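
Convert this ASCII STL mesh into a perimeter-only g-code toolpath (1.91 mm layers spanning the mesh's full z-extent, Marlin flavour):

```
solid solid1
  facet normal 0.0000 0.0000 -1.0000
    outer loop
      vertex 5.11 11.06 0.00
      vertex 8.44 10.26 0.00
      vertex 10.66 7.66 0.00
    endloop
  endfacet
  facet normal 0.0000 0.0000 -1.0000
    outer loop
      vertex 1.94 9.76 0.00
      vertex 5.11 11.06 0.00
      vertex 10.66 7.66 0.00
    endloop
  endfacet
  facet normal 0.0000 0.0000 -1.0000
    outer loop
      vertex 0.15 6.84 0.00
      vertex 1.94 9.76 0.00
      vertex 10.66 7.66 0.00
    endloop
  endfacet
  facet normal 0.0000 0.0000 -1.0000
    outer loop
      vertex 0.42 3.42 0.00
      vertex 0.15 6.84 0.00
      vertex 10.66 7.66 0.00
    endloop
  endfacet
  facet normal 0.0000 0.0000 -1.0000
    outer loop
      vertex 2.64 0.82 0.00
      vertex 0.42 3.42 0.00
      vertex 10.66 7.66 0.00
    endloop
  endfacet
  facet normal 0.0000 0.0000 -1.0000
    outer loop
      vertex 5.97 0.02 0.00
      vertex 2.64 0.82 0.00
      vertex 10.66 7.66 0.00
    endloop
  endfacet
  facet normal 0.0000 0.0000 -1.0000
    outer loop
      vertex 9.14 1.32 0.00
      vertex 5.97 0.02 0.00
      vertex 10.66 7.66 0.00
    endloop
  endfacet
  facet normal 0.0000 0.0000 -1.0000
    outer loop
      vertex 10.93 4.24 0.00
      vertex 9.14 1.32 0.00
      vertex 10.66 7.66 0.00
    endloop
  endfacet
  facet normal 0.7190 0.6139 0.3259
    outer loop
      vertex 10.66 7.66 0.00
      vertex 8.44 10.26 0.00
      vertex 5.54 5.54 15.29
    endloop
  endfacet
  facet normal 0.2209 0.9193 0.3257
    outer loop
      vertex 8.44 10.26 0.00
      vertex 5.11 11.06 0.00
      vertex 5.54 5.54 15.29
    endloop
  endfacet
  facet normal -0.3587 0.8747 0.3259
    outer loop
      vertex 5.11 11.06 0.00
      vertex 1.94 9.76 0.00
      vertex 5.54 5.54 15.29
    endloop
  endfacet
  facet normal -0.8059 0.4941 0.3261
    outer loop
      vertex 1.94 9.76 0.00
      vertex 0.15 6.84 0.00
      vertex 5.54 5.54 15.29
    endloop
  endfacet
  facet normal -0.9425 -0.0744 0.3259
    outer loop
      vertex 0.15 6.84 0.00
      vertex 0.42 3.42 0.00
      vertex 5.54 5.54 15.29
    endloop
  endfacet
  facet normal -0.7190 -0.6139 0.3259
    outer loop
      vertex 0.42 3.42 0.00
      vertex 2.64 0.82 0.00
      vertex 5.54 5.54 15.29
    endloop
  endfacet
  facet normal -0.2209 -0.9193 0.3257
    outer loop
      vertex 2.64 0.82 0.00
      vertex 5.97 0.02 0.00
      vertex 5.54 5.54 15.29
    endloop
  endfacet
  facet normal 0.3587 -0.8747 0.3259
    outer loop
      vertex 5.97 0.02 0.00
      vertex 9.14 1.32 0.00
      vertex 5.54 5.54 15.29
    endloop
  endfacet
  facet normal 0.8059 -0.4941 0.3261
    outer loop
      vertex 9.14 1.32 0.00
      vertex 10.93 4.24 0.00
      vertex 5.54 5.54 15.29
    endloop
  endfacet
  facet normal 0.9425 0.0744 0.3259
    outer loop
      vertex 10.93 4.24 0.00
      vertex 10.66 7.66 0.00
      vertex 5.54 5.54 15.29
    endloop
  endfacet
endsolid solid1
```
; perimeter-only toolpath
G21 ; units = mm
G90 ; absolute positioning
G28 ; home
; layer 1
G0 Z1.91
G0 X10.02 Y7.40
G1 X8.08 Y9.67
G1 X5.16 Y10.37
G1 X2.39 Y9.23
G1 X0.82 Y6.68
G1 X1.06 Y3.68
G1 X3.00 Y1.41
G1 X5.92 Y0.71
G1 X8.69 Y1.85
G1 X10.26 Y4.40
G1 X10.02 Y7.40
; layer 2
G0 Z3.82
G0 X9.38 Y7.13
G1 X7.71 Y9.08
G1 X5.22 Y9.68
G1 X2.84 Y8.71
G1 X1.50 Y6.51
G1 X1.70 Y3.95
G1 X3.37 Y2.00
G1 X5.86 Y1.40
G1 X8.24 Y2.38
G1 X9.58 Y4.57
G1 X9.38 Y7.13
; layer 3
G0 Z5.73
G0 X8.74 Y6.87
G1 X7.35 Y8.49
G1 X5.27 Y8.99
G1 X3.29 Y8.18
G1 X2.17 Y6.35
G1 X2.34 Y4.21
G1 X3.73 Y2.59
G1 X5.81 Y2.09
G1 X7.79 Y2.90
G1 X8.91 Y4.73
G1 X8.74 Y6.87
; layer 4
G0 Z7.64
G0 X8.10 Y6.60
G1 X6.99 Y7.90
G1 X5.33 Y8.30
G1 X3.74 Y7.65
G1 X2.85 Y6.19
G1 X2.98 Y4.48
G1 X4.09 Y3.18
G1 X5.75 Y2.78
G1 X7.34 Y3.43
G1 X8.23 Y4.89
G1 X8.10 Y6.60
; layer 5
G0 Z9.56
G0 X7.46 Y6.34
G1 X6.63 Y7.31
G1 X5.38 Y7.61
G1 X4.19 Y7.12
G1 X3.52 Y6.03
G1 X3.62 Y4.75
G1 X4.45 Y3.77
G1 X5.70 Y3.47
G1 X6.89 Y3.96
G1 X7.56 Y5.05
G1 X7.46 Y6.34
; layer 6
G0 Z11.47
G0 X6.82 Y6.07
G1 X6.27 Y6.72
G1 X5.43 Y6.92
G1 X4.64 Y6.60
G1 X4.19 Y5.87
G1 X4.26 Y5.01
G1 X4.82 Y4.36
G1 X5.65 Y4.16
G1 X6.44 Y4.49
G1 X6.89 Y5.21
G1 X6.82 Y6.07
; layer 7
G0 Z13.38
G0 X6.18 Y5.80
G1 X5.90 Y6.13
G1 X5.49 Y6.23
G1 X5.09 Y6.07
G1 X4.87 Y5.70
G1 X4.90 Y5.28
G1 X5.18 Y4.95
G1 X5.59 Y4.85
G1 X5.99 Y5.01
G1 X6.21 Y5.38
G1 X6.18 Y5.80
M2 ; end

The solid is a regular 10-sided pyramid, base circumscribed radius ≈ 5.54 mm, apex at z ≈ 15.3 mm. Slicing at Δz = 1.91 mm — 8 equal slices spanning the solid's height, so layer i sits at z = i·h/8 — gives 7 non-empty perimeters. Each is a 10-segment closed polygon; G0 lifts to the layer z and rapids to the start vertex, then G1 traces the edges. The cross-section shrinks linearly with z (the slice at the apex is degenerate and omitted).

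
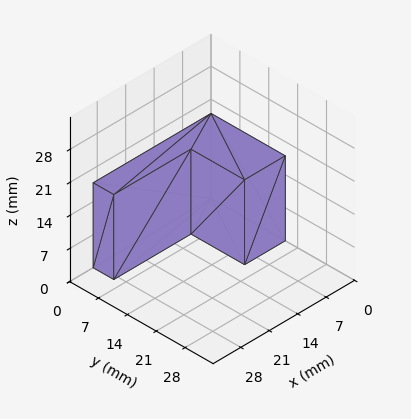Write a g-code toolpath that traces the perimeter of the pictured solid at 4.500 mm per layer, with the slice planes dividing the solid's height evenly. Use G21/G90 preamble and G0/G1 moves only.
Reading the render: the shape is an L-shaped prism: outer 29 × 18 mm, arm thicknesses ≈ 5 mm (horizontal) and 10 mm (vertical), extruded 18 mm in z (dimensions read to the nearest mm from the axis ticks). For the g-code, the solid's height is divided into equal slices at the stated Δz and each level perimeter traced with G1 moves after a G0 lift.

; perimeter-only toolpath
G21 ; units = mm
G90 ; absolute positioning
G28 ; home
; layer 1
G0 Z4.500
G0 X0.000 Y0.000
G1 X29.000 Y0.000
G1 X29.000 Y5.000
G1 X10.000 Y5.000
G1 X10.000 Y18.000
G1 X0.000 Y18.000
G1 X0.000 Y0.000
; layer 2
G0 Z9.000
G0 X0.000 Y0.000
G1 X29.000 Y0.000
G1 X29.000 Y5.000
G1 X10.000 Y5.000
G1 X10.000 Y18.000
G1 X0.000 Y18.000
G1 X0.000 Y0.000
; layer 3
G0 Z13.500
G0 X0.000 Y0.000
G1 X29.000 Y0.000
G1 X29.000 Y5.000
G1 X10.000 Y5.000
G1 X10.000 Y18.000
G1 X0.000 Y18.000
G1 X0.000 Y0.000
; layer 4
G0 Z18.000
G0 X0.000 Y0.000
G1 X29.000 Y0.000
G1 X29.000 Y5.000
G1 X10.000 Y5.000
G1 X10.000 Y18.000
G1 X0.000 Y18.000
G1 X0.000 Y0.000
M2 ; end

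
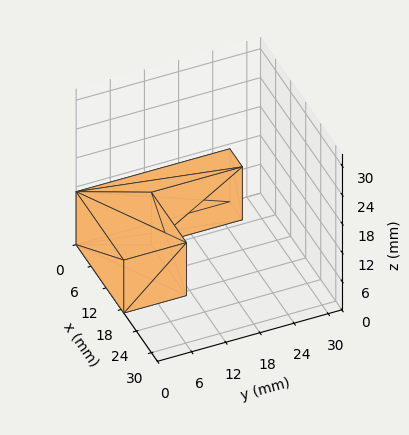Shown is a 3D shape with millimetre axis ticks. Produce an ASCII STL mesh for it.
Reading the render: the shape is an L-shaped prism: outer 19 × 27 mm, arm thicknesses ≈ 11 mm (horizontal) and 5 mm (vertical), extruded 11 mm in z (dimensions read to the nearest mm from the axis ticks). For the STL, each face is triangulated and given an outward normal.

solid part
  facet normal 0.0000 0.0000 -1.0000
    outer loop
      vertex 19.0 11.0 0.0
      vertex 19.0 0.0 0.0
      vertex 0.0 0.0 0.0
    endloop
  endfacet
  facet normal 0.0000 0.0000 -1.0000
    outer loop
      vertex 5.0 11.0 0.0
      vertex 19.0 11.0 0.0
      vertex 0.0 0.0 0.0
    endloop
  endfacet
  facet normal 0.0000 0.0000 -1.0000
    outer loop
      vertex 5.0 27.0 0.0
      vertex 5.0 11.0 0.0
      vertex 0.0 0.0 0.0
    endloop
  endfacet
  facet normal 0.0000 0.0000 -1.0000
    outer loop
      vertex 0.0 27.0 0.0
      vertex 5.0 27.0 0.0
      vertex 0.0 0.0 0.0
    endloop
  endfacet
  facet normal 0.0000 0.0000 1.0000
    outer loop
      vertex 0.0 0.0 11.0
      vertex 19.0 0.0 11.0
      vertex 19.0 11.0 11.0
    endloop
  endfacet
  facet normal 0.0000 0.0000 1.0000
    outer loop
      vertex 0.0 0.0 11.0
      vertex 19.0 11.0 11.0
      vertex 5.0 11.0 11.0
    endloop
  endfacet
  facet normal 0.0000 0.0000 1.0000
    outer loop
      vertex 0.0 0.0 11.0
      vertex 5.0 11.0 11.0
      vertex 5.0 27.0 11.0
    endloop
  endfacet
  facet normal 0.0000 0.0000 1.0000
    outer loop
      vertex 0.0 0.0 11.0
      vertex 5.0 27.0 11.0
      vertex 0.0 27.0 11.0
    endloop
  endfacet
  facet normal 0.0000 -1.0000 0.0000
    outer loop
      vertex 0.0 0.0 0.0
      vertex 19.0 0.0 0.0
      vertex 19.0 0.0 11.0
    endloop
  endfacet
  facet normal 0.0000 -1.0000 0.0000
    outer loop
      vertex 0.0 0.0 0.0
      vertex 19.0 0.0 11.0
      vertex 0.0 0.0 11.0
    endloop
  endfacet
  facet normal 1.0000 0.0000 0.0000
    outer loop
      vertex 19.0 0.0 0.0
      vertex 19.0 11.0 0.0
      vertex 19.0 11.0 11.0
    endloop
  endfacet
  facet normal 1.0000 0.0000 0.0000
    outer loop
      vertex 19.0 0.0 0.0
      vertex 19.0 11.0 11.0
      vertex 19.0 0.0 11.0
    endloop
  endfacet
  facet normal 0.0000 1.0000 0.0000
    outer loop
      vertex 19.0 11.0 0.0
      vertex 5.0 11.0 0.0
      vertex 5.0 11.0 11.0
    endloop
  endfacet
  facet normal 0.0000 1.0000 0.0000
    outer loop
      vertex 19.0 11.0 0.0
      vertex 5.0 11.0 11.0
      vertex 19.0 11.0 11.0
    endloop
  endfacet
  facet normal 1.0000 0.0000 0.0000
    outer loop
      vertex 5.0 11.0 0.0
      vertex 5.0 27.0 0.0
      vertex 5.0 27.0 11.0
    endloop
  endfacet
  facet normal 1.0000 0.0000 0.0000
    outer loop
      vertex 5.0 11.0 0.0
      vertex 5.0 27.0 11.0
      vertex 5.0 11.0 11.0
    endloop
  endfacet
  facet normal 0.0000 1.0000 0.0000
    outer loop
      vertex 5.0 27.0 0.0
      vertex 0.0 27.0 0.0
      vertex 0.0 27.0 11.0
    endloop
  endfacet
  facet normal 0.0000 1.0000 0.0000
    outer loop
      vertex 5.0 27.0 0.0
      vertex 0.0 27.0 11.0
      vertex 5.0 27.0 11.0
    endloop
  endfacet
  facet normal -1.0000 0.0000 0.0000
    outer loop
      vertex 0.0 27.0 0.0
      vertex 0.0 0.0 0.0
      vertex 0.0 0.0 11.0
    endloop
  endfacet
  facet normal -1.0000 0.0000 0.0000
    outer loop
      vertex 0.0 27.0 0.0
      vertex 0.0 0.0 11.0
      vertex 0.0 27.0 11.0
    endloop
  endfacet
endsolid part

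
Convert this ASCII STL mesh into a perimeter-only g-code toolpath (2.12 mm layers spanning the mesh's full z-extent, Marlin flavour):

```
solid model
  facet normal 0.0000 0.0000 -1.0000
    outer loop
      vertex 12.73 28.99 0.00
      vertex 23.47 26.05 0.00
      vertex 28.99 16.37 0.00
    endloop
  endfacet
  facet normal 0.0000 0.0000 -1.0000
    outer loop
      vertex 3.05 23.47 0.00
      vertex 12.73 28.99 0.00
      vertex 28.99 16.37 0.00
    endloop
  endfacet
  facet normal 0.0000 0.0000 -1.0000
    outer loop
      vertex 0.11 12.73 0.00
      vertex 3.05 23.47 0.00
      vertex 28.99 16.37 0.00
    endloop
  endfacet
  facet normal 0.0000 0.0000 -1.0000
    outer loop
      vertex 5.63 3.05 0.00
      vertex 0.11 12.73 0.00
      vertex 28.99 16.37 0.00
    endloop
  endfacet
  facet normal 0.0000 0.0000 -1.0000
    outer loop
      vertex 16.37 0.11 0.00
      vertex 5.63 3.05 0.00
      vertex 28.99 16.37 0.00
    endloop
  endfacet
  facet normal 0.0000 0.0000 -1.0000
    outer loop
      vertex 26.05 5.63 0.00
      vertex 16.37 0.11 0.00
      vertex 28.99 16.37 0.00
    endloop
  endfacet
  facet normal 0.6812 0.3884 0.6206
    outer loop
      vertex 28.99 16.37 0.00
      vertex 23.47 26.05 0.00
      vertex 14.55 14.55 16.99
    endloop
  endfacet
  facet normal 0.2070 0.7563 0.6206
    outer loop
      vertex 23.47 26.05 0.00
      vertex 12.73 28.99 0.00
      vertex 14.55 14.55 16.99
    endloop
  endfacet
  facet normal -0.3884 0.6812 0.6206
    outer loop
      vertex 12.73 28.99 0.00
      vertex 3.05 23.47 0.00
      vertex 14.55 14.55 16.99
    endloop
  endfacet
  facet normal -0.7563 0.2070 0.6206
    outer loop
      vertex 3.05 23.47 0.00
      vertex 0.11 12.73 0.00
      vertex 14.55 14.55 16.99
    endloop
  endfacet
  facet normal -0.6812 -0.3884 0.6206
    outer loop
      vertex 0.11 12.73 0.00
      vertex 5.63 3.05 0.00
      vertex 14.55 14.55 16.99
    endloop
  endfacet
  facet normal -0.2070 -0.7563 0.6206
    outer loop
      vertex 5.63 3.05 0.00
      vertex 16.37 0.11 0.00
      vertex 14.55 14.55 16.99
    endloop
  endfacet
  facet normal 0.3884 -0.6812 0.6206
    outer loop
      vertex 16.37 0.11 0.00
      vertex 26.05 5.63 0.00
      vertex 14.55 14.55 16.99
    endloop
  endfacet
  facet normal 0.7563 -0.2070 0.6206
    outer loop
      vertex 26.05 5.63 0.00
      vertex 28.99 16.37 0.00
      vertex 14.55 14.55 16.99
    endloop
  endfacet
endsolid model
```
; perimeter-only toolpath
G21 ; units = mm
G90 ; absolute positioning
G28 ; home
; layer 1
G0 Z2.12
G0 X27.18 Y16.14
G1 X22.36 Y24.61
G1 X12.96 Y27.18
G1 X4.49 Y22.36
G1 X1.92 Y12.96
G1 X6.74 Y4.49
G1 X16.14 Y1.92
G1 X24.61 Y6.74
G1 X27.18 Y16.14
; layer 2
G0 Z4.25
G0 X25.38 Y15.91
G1 X21.24 Y23.18
G1 X13.18 Y25.38
G1 X5.92 Y21.24
G1 X3.72 Y13.18
G1 X7.86 Y5.92
G1 X15.91 Y3.72
G1 X23.18 Y7.86
G1 X25.38 Y15.91
; layer 3
G0 Z6.37
G0 X23.57 Y15.69
G1 X20.12 Y21.74
G1 X13.41 Y23.57
G1 X7.36 Y20.12
G1 X5.53 Y13.41
G1 X8.98 Y7.36
G1 X15.69 Y5.53
G1 X21.74 Y8.98
G1 X23.57 Y15.69
; layer 4
G0 Z8.49
G0 X21.77 Y15.46
G1 X19.01 Y20.30
G1 X13.64 Y21.77
G1 X8.80 Y19.01
G1 X7.33 Y13.64
G1 X10.09 Y8.80
G1 X15.46 Y7.33
G1 X20.30 Y10.09
G1 X21.77 Y15.46
; layer 5
G0 Z10.62
G0 X19.96 Y15.23
G1 X17.89 Y18.86
G1 X13.87 Y19.96
G1 X10.24 Y17.89
G1 X9.13 Y13.87
G1 X11.21 Y10.24
G1 X15.23 Y9.13
G1 X18.86 Y11.21
G1 X19.96 Y15.23
; layer 6
G0 Z12.74
G0 X18.16 Y15.01
G1 X16.78 Y17.43
G1 X14.10 Y18.16
G1 X11.68 Y16.78
G1 X10.94 Y14.10
G1 X12.32 Y11.68
G1 X15.01 Y10.94
G1 X17.43 Y12.32
G1 X18.16 Y15.01
; layer 7
G0 Z14.87
G0 X16.36 Y14.78
G1 X15.67 Y15.99
G1 X14.32 Y16.36
G1 X13.11 Y15.67
G1 X12.75 Y14.32
G1 X13.44 Y13.11
G1 X14.78 Y12.75
G1 X15.99 Y13.44
G1 X16.36 Y14.78
M2 ; end

The solid is a regular 8-sided pyramid, base circumscribed radius ≈ 14.6 mm, apex at z ≈ 17 mm. Slicing at Δz = 2.12 mm — 8 equal slices spanning the solid's height, so layer i sits at z = i·h/8 — gives 7 non-empty perimeters. Each is a 8-segment closed polygon; G0 lifts to the layer z and rapids to the start vertex, then G1 traces the edges. The cross-section shrinks linearly with z (the slice at the apex is degenerate and omitted).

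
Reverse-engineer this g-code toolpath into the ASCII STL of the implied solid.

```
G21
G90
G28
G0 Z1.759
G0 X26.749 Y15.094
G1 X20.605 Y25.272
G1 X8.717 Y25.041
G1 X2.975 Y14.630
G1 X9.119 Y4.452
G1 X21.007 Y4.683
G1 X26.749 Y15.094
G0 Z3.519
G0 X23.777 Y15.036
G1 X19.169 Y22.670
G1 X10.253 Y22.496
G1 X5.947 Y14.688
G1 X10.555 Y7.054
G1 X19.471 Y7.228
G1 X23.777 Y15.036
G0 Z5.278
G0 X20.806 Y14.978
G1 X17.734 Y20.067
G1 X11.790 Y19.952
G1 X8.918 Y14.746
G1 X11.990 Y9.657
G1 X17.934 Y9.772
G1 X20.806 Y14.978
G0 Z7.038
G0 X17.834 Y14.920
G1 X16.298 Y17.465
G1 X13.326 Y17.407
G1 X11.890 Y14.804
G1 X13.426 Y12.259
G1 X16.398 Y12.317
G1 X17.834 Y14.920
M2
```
solid part
  facet normal 0.0000 0.0000 -1.0000
    outer loop
      vertex 7.181 27.586 0.000
      vertex 22.041 27.875 0.000
      vertex 29.721 15.152 0.000
    endloop
  endfacet
  facet normal 0.0000 0.0000 -1.0000
    outer loop
      vertex 0.003 14.572 0.000
      vertex 7.181 27.586 0.000
      vertex 29.721 15.152 0.000
    endloop
  endfacet
  facet normal 0.0000 0.0000 -1.0000
    outer loop
      vertex 7.683 1.849 0.000
      vertex 0.003 14.572 0.000
      vertex 29.721 15.152 0.000
    endloop
  endfacet
  facet normal 0.0000 0.0000 -1.0000
    outer loop
      vertex 22.543 2.138 0.000
      vertex 7.683 1.849 0.000
      vertex 29.721 15.152 0.000
    endloop
  endfacet
  facet normal 0.4831 0.2916 0.8256
    outer loop
      vertex 29.721 15.152 0.000
      vertex 22.041 27.875 0.000
      vertex 14.862 14.862 8.797
    endloop
  endfacet
  facet normal -0.0110 0.5642 0.8256
    outer loop
      vertex 22.041 27.875 0.000
      vertex 7.181 27.586 0.000
      vertex 14.862 14.862 8.797
    endloop
  endfacet
  facet normal -0.4941 0.2725 0.8256
    outer loop
      vertex 7.181 27.586 0.000
      vertex 0.003 14.572 0.000
      vertex 14.862 14.862 8.797
    endloop
  endfacet
  facet normal -0.4831 -0.2916 0.8256
    outer loop
      vertex 0.003 14.572 0.000
      vertex 7.683 1.849 0.000
      vertex 14.862 14.862 8.797
    endloop
  endfacet
  facet normal 0.0110 -0.5642 0.8256
    outer loop
      vertex 7.683 1.849 0.000
      vertex 22.543 2.138 0.000
      vertex 14.862 14.862 8.797
    endloop
  endfacet
  facet normal 0.4941 -0.2725 0.8256
    outer loop
      vertex 22.543 2.138 0.000
      vertex 29.721 15.152 0.000
      vertex 14.862 14.862 8.797
    endloop
  endfacet
endsolid part

The G0 Z moves step by Δz≈1.759 mm. The G1 loops shrink linearly with z, so the solid tapers from its base footprint up to z≈8.8. Closing with a flat bottom cap and the tapered top and triangulating gives 10 facets — a regular 6-sided pyramid, base circumscribed radius ≈ 14.9 mm, apex at z ≈ 8.8 mm.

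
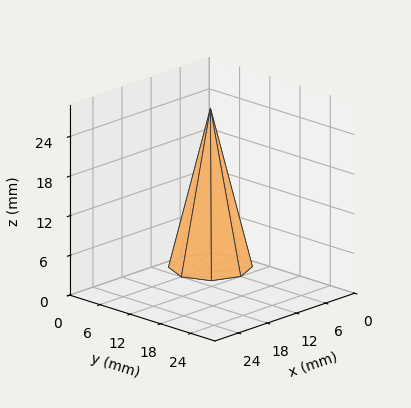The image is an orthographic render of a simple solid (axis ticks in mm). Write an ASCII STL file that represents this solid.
Reading the render: the shape is a regular 8-sided pyramid, base circumscribed radius ≈ 6 mm, apex at z ≈ 24 mm (dimensions read to the nearest mm from the axis ticks). For the STL, each face is triangulated and given an outward normal.

solid part
  facet normal 0.0000 0.0000 -1.0000
    outer loop
      vertex 6.000 12.000 0.000
      vertex 10.243 10.243 0.000
      vertex 12.000 6.000 0.000
    endloop
  endfacet
  facet normal 0.0000 0.0000 -1.0000
    outer loop
      vertex 1.757 10.243 0.000
      vertex 6.000 12.000 0.000
      vertex 12.000 6.000 0.000
    endloop
  endfacet
  facet normal 0.0000 0.0000 -1.0000
    outer loop
      vertex 0.000 6.000 0.000
      vertex 1.757 10.243 0.000
      vertex 12.000 6.000 0.000
    endloop
  endfacet
  facet normal 0.0000 0.0000 -1.0000
    outer loop
      vertex 1.757 1.757 0.000
      vertex 0.000 6.000 0.000
      vertex 12.000 6.000 0.000
    endloop
  endfacet
  facet normal 0.0000 0.0000 -1.0000
    outer loop
      vertex 6.000 0.000 0.000
      vertex 1.757 1.757 0.000
      vertex 12.000 6.000 0.000
    endloop
  endfacet
  facet normal 0.0000 0.0000 -1.0000
    outer loop
      vertex 10.243 1.757 0.000
      vertex 6.000 0.000 0.000
      vertex 12.000 6.000 0.000
    endloop
  endfacet
  facet normal 0.9002 0.3728 0.2251
    outer loop
      vertex 12.000 6.000 0.000
      vertex 10.243 10.243 0.000
      vertex 6.000 6.000 24.000
    endloop
  endfacet
  facet normal 0.3728 0.9002 0.2251
    outer loop
      vertex 10.243 10.243 0.000
      vertex 6.000 12.000 0.000
      vertex 6.000 6.000 24.000
    endloop
  endfacet
  facet normal -0.3728 0.9002 0.2251
    outer loop
      vertex 6.000 12.000 0.000
      vertex 1.757 10.243 0.000
      vertex 6.000 6.000 24.000
    endloop
  endfacet
  facet normal -0.9002 0.3728 0.2251
    outer loop
      vertex 1.757 10.243 0.000
      vertex 0.000 6.000 0.000
      vertex 6.000 6.000 24.000
    endloop
  endfacet
  facet normal -0.9002 -0.3728 0.2251
    outer loop
      vertex 0.000 6.000 0.000
      vertex 1.757 1.757 0.000
      vertex 6.000 6.000 24.000
    endloop
  endfacet
  facet normal -0.3728 -0.9002 0.2251
    outer loop
      vertex 1.757 1.757 0.000
      vertex 6.000 0.000 0.000
      vertex 6.000 6.000 24.000
    endloop
  endfacet
  facet normal 0.3728 -0.9002 0.2251
    outer loop
      vertex 6.000 0.000 0.000
      vertex 10.243 1.757 0.000
      vertex 6.000 6.000 24.000
    endloop
  endfacet
  facet normal 0.9002 -0.3728 0.2251
    outer loop
      vertex 10.243 1.757 0.000
      vertex 12.000 6.000 0.000
      vertex 6.000 6.000 24.000
    endloop
  endfacet
endsolid part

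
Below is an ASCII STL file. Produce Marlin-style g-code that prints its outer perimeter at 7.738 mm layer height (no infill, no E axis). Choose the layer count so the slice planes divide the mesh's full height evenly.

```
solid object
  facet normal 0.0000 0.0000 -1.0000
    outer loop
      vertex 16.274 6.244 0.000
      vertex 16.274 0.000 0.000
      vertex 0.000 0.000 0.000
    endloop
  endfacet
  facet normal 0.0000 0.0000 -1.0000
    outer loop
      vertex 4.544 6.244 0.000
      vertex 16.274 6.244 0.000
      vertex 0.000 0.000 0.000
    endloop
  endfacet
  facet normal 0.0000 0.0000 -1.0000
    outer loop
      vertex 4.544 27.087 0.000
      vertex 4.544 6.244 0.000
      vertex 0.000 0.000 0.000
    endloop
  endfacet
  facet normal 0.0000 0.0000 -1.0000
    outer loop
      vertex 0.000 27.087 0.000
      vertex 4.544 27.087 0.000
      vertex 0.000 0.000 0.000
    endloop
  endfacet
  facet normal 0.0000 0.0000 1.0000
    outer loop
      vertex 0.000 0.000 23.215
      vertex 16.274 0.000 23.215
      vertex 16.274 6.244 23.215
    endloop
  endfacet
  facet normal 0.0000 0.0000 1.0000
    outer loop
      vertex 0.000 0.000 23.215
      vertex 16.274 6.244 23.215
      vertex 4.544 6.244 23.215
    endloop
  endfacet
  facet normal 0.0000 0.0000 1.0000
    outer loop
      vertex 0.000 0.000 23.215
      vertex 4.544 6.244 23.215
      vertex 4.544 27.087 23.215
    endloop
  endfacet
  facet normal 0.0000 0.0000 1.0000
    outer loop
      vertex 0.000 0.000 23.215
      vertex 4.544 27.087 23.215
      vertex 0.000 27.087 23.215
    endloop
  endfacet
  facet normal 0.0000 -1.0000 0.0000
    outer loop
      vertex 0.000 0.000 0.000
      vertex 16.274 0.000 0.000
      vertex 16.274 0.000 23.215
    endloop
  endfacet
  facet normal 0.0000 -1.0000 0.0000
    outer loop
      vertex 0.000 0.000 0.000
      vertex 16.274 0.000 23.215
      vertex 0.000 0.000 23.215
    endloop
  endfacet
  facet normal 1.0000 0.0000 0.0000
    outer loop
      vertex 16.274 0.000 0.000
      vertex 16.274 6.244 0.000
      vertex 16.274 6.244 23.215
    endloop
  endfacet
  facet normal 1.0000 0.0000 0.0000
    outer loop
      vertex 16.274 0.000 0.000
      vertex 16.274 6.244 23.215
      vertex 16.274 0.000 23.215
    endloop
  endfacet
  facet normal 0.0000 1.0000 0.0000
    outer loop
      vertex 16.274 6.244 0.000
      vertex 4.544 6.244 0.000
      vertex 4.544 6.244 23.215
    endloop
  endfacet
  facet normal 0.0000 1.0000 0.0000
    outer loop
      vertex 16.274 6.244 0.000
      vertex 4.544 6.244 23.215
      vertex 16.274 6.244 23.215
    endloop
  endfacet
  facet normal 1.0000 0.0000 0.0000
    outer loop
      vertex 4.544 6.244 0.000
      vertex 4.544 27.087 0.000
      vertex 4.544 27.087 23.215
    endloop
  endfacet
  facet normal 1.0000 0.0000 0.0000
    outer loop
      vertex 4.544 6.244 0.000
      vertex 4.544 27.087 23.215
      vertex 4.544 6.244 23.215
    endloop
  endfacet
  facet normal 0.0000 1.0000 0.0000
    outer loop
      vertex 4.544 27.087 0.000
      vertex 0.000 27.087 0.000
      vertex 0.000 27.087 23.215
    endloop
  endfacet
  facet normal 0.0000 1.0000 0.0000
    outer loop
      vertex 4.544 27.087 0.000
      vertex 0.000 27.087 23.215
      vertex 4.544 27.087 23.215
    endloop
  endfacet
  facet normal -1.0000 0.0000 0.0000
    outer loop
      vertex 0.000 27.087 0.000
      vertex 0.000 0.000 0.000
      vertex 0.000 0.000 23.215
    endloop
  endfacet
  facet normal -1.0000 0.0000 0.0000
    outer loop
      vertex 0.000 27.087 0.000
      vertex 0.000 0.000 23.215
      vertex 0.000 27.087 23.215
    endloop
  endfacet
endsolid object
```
; perimeter-only toolpath
G21 ; units = mm
G90 ; absolute positioning
G28 ; home
; layer 1
G0 Z7.738
G0 X0.000 Y0.000
G1 X16.274 Y0.000
G1 X16.274 Y6.244
G1 X4.544 Y6.244
G1 X4.544 Y27.087
G1 X0.000 Y27.087
G1 X0.000 Y0.000
; layer 2
G0 Z15.477
G0 X0.000 Y0.000
G1 X16.274 Y0.000
G1 X16.274 Y6.244
G1 X4.544 Y6.244
G1 X4.544 Y27.087
G1 X0.000 Y27.087
G1 X0.000 Y0.000
; layer 3
G0 Z23.215
G0 X0.000 Y0.000
G1 X16.274 Y0.000
G1 X16.274 Y6.244
G1 X4.544 Y6.244
G1 X4.544 Y27.087
G1 X0.000 Y27.087
G1 X0.000 Y0.000
M2 ; end

The solid is an L-shaped prism: outer 16.3 × 27.1 mm, arm thicknesses ≈ 6.24 mm (horizontal) and 4.54 mm (vertical), extruded 23.2 mm in z. Slicing at Δz = 7.738 mm — 3 equal slices spanning the solid's height, so layer i sits at z = i·h/3 — gives 3 non-empty perimeters. Each is a 6-segment closed polygon; G0 lifts to the layer z and rapids to the start vertex, then G1 traces the edges.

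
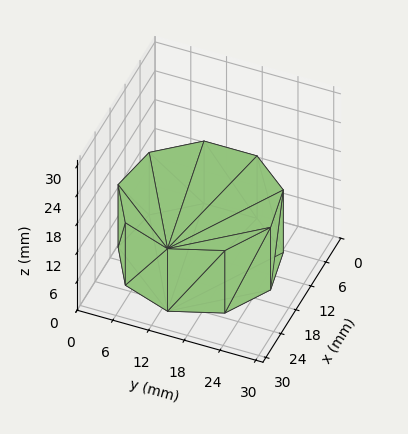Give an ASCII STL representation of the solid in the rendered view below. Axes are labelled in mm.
Reading the render: the shape is a regular 9-sided prism (a cylinder approximated with 9 flat sides), circumscribed radius ≈ 13 mm, height ≈ 13 mm (dimensions read to the nearest mm from the axis ticks). For the STL, each face is triangulated and given an outward normal.

solid part
  facet normal 0.0000 0.0000 -1.0000
    outer loop
      vertex 15.26 25.80 0.00
      vertex 22.96 21.36 0.00
      vertex 26.00 13.00 0.00
    endloop
  endfacet
  facet normal 0.0000 0.0000 -1.0000
    outer loop
      vertex 6.50 24.26 0.00
      vertex 15.26 25.80 0.00
      vertex 26.00 13.00 0.00
    endloop
  endfacet
  facet normal 0.0000 0.0000 -1.0000
    outer loop
      vertex 0.78 17.45 0.00
      vertex 6.50 24.26 0.00
      vertex 26.00 13.00 0.00
    endloop
  endfacet
  facet normal 0.0000 0.0000 -1.0000
    outer loop
      vertex 0.78 8.55 0.00
      vertex 0.78 17.45 0.00
      vertex 26.00 13.00 0.00
    endloop
  endfacet
  facet normal 0.0000 0.0000 -1.0000
    outer loop
      vertex 6.50 1.74 0.00
      vertex 0.78 8.55 0.00
      vertex 26.00 13.00 0.00
    endloop
  endfacet
  facet normal 0.0000 0.0000 -1.0000
    outer loop
      vertex 15.26 0.20 0.00
      vertex 6.50 1.74 0.00
      vertex 26.00 13.00 0.00
    endloop
  endfacet
  facet normal 0.0000 0.0000 -1.0000
    outer loop
      vertex 22.96 4.64 0.00
      vertex 15.26 0.20 0.00
      vertex 26.00 13.00 0.00
    endloop
  endfacet
  facet normal 0.0000 0.0000 1.0000
    outer loop
      vertex 26.00 13.00 13.00
      vertex 22.96 21.36 13.00
      vertex 15.26 25.80 13.00
    endloop
  endfacet
  facet normal 0.0000 0.0000 1.0000
    outer loop
      vertex 26.00 13.00 13.00
      vertex 15.26 25.80 13.00
      vertex 6.50 24.26 13.00
    endloop
  endfacet
  facet normal 0.0000 0.0000 1.0000
    outer loop
      vertex 26.00 13.00 13.00
      vertex 6.50 24.26 13.00
      vertex 0.78 17.45 13.00
    endloop
  endfacet
  facet normal 0.0000 0.0000 1.0000
    outer loop
      vertex 26.00 13.00 13.00
      vertex 0.78 17.45 13.00
      vertex 0.78 8.55 13.00
    endloop
  endfacet
  facet normal 0.0000 0.0000 1.0000
    outer loop
      vertex 26.00 13.00 13.00
      vertex 0.78 8.55 13.00
      vertex 6.50 1.74 13.00
    endloop
  endfacet
  facet normal 0.0000 0.0000 1.0000
    outer loop
      vertex 26.00 13.00 13.00
      vertex 6.50 1.74 13.00
      vertex 15.26 0.20 13.00
    endloop
  endfacet
  facet normal 0.0000 0.0000 1.0000
    outer loop
      vertex 26.00 13.00 13.00
      vertex 15.26 0.20 13.00
      vertex 22.96 4.64 13.00
    endloop
  endfacet
  facet normal 0.9398 0.3417 0.0000
    outer loop
      vertex 26.00 13.00 0.00
      vertex 22.96 21.36 0.00
      vertex 22.96 21.36 13.00
    endloop
  endfacet
  facet normal 0.9398 0.3417 0.0000
    outer loop
      vertex 26.00 13.00 0.00
      vertex 22.96 21.36 13.00
      vertex 26.00 13.00 13.00
    endloop
  endfacet
  facet normal 0.4995 0.8663 0.0000
    outer loop
      vertex 22.96 21.36 0.00
      vertex 15.26 25.80 0.00
      vertex 15.26 25.80 13.00
    endloop
  endfacet
  facet normal 0.4995 0.8663 0.0000
    outer loop
      vertex 22.96 21.36 0.00
      vertex 15.26 25.80 13.00
      vertex 22.96 21.36 13.00
    endloop
  endfacet
  facet normal -0.1731 0.9849 0.0000
    outer loop
      vertex 15.26 25.80 0.00
      vertex 6.50 24.26 0.00
      vertex 6.50 24.26 13.00
    endloop
  endfacet
  facet normal -0.1731 0.9849 0.0000
    outer loop
      vertex 15.26 25.80 0.00
      vertex 6.50 24.26 13.00
      vertex 15.26 25.80 13.00
    endloop
  endfacet
  facet normal -0.7657 0.6432 0.0000
    outer loop
      vertex 6.50 24.26 0.00
      vertex 0.78 17.45 0.00
      vertex 0.78 17.45 13.00
    endloop
  endfacet
  facet normal -0.7657 0.6432 0.0000
    outer loop
      vertex 6.50 24.26 0.00
      vertex 0.78 17.45 13.00
      vertex 6.50 24.26 13.00
    endloop
  endfacet
  facet normal -1.0000 0.0000 0.0000
    outer loop
      vertex 0.78 17.45 0.00
      vertex 0.78 8.55 0.00
      vertex 0.78 8.55 13.00
    endloop
  endfacet
  facet normal -1.0000 0.0000 0.0000
    outer loop
      vertex 0.78 17.45 0.00
      vertex 0.78 8.55 13.00
      vertex 0.78 17.45 13.00
    endloop
  endfacet
  facet normal -0.7657 -0.6432 0.0000
    outer loop
      vertex 0.78 8.55 0.00
      vertex 6.50 1.74 0.00
      vertex 6.50 1.74 13.00
    endloop
  endfacet
  facet normal -0.7657 -0.6432 0.0000
    outer loop
      vertex 0.78 8.55 0.00
      vertex 6.50 1.74 13.00
      vertex 0.78 8.55 13.00
    endloop
  endfacet
  facet normal -0.1731 -0.9849 0.0000
    outer loop
      vertex 6.50 1.74 0.00
      vertex 15.26 0.20 0.00
      vertex 15.26 0.20 13.00
    endloop
  endfacet
  facet normal -0.1731 -0.9849 0.0000
    outer loop
      vertex 6.50 1.74 0.00
      vertex 15.26 0.20 13.00
      vertex 6.50 1.74 13.00
    endloop
  endfacet
  facet normal 0.4995 -0.8663 0.0000
    outer loop
      vertex 15.26 0.20 0.00
      vertex 22.96 4.64 0.00
      vertex 22.96 4.64 13.00
    endloop
  endfacet
  facet normal 0.4995 -0.8663 0.0000
    outer loop
      vertex 15.26 0.20 0.00
      vertex 22.96 4.64 13.00
      vertex 15.26 0.20 13.00
    endloop
  endfacet
  facet normal 0.9398 -0.3417 0.0000
    outer loop
      vertex 22.96 4.64 0.00
      vertex 26.00 13.00 0.00
      vertex 26.00 13.00 13.00
    endloop
  endfacet
  facet normal 0.9398 -0.3417 0.0000
    outer loop
      vertex 22.96 4.64 0.00
      vertex 26.00 13.00 13.00
      vertex 22.96 4.64 13.00
    endloop
  endfacet
endsolid part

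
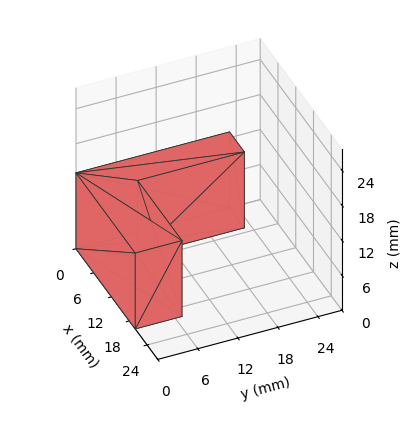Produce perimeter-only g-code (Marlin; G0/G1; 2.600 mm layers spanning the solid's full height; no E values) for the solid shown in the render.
Reading the render: the shape is an L-shaped prism: outer 20 × 23 mm, arm thicknesses ≈ 7 mm (horizontal) and 5 mm (vertical), extruded 13 mm in z (dimensions read to the nearest mm from the axis ticks). For the g-code, the solid's height is divided into equal slices at the stated Δz and each level perimeter traced with G1 moves after a G0 lift.

; perimeter-only toolpath
G21 ; units = mm
G90 ; absolute positioning
G28 ; home
; layer 1
G0 Z2.600
G0 X0.000 Y0.000
G1 X20.000 Y0.000
G1 X20.000 Y7.000
G1 X5.000 Y7.000
G1 X5.000 Y23.000
G1 X0.000 Y23.000
G1 X0.000 Y0.000
; layer 2
G0 Z5.200
G0 X0.000 Y0.000
G1 X20.000 Y0.000
G1 X20.000 Y7.000
G1 X5.000 Y7.000
G1 X5.000 Y23.000
G1 X0.000 Y23.000
G1 X0.000 Y0.000
; layer 3
G0 Z7.800
G0 X0.000 Y0.000
G1 X20.000 Y0.000
G1 X20.000 Y7.000
G1 X5.000 Y7.000
G1 X5.000 Y23.000
G1 X0.000 Y23.000
G1 X0.000 Y0.000
; layer 4
G0 Z10.400
G0 X0.000 Y0.000
G1 X20.000 Y0.000
G1 X20.000 Y7.000
G1 X5.000 Y7.000
G1 X5.000 Y23.000
G1 X0.000 Y23.000
G1 X0.000 Y0.000
; layer 5
G0 Z13.000
G0 X0.000 Y0.000
G1 X20.000 Y0.000
G1 X20.000 Y7.000
G1 X5.000 Y7.000
G1 X5.000 Y23.000
G1 X0.000 Y23.000
G1 X0.000 Y0.000
M2 ; end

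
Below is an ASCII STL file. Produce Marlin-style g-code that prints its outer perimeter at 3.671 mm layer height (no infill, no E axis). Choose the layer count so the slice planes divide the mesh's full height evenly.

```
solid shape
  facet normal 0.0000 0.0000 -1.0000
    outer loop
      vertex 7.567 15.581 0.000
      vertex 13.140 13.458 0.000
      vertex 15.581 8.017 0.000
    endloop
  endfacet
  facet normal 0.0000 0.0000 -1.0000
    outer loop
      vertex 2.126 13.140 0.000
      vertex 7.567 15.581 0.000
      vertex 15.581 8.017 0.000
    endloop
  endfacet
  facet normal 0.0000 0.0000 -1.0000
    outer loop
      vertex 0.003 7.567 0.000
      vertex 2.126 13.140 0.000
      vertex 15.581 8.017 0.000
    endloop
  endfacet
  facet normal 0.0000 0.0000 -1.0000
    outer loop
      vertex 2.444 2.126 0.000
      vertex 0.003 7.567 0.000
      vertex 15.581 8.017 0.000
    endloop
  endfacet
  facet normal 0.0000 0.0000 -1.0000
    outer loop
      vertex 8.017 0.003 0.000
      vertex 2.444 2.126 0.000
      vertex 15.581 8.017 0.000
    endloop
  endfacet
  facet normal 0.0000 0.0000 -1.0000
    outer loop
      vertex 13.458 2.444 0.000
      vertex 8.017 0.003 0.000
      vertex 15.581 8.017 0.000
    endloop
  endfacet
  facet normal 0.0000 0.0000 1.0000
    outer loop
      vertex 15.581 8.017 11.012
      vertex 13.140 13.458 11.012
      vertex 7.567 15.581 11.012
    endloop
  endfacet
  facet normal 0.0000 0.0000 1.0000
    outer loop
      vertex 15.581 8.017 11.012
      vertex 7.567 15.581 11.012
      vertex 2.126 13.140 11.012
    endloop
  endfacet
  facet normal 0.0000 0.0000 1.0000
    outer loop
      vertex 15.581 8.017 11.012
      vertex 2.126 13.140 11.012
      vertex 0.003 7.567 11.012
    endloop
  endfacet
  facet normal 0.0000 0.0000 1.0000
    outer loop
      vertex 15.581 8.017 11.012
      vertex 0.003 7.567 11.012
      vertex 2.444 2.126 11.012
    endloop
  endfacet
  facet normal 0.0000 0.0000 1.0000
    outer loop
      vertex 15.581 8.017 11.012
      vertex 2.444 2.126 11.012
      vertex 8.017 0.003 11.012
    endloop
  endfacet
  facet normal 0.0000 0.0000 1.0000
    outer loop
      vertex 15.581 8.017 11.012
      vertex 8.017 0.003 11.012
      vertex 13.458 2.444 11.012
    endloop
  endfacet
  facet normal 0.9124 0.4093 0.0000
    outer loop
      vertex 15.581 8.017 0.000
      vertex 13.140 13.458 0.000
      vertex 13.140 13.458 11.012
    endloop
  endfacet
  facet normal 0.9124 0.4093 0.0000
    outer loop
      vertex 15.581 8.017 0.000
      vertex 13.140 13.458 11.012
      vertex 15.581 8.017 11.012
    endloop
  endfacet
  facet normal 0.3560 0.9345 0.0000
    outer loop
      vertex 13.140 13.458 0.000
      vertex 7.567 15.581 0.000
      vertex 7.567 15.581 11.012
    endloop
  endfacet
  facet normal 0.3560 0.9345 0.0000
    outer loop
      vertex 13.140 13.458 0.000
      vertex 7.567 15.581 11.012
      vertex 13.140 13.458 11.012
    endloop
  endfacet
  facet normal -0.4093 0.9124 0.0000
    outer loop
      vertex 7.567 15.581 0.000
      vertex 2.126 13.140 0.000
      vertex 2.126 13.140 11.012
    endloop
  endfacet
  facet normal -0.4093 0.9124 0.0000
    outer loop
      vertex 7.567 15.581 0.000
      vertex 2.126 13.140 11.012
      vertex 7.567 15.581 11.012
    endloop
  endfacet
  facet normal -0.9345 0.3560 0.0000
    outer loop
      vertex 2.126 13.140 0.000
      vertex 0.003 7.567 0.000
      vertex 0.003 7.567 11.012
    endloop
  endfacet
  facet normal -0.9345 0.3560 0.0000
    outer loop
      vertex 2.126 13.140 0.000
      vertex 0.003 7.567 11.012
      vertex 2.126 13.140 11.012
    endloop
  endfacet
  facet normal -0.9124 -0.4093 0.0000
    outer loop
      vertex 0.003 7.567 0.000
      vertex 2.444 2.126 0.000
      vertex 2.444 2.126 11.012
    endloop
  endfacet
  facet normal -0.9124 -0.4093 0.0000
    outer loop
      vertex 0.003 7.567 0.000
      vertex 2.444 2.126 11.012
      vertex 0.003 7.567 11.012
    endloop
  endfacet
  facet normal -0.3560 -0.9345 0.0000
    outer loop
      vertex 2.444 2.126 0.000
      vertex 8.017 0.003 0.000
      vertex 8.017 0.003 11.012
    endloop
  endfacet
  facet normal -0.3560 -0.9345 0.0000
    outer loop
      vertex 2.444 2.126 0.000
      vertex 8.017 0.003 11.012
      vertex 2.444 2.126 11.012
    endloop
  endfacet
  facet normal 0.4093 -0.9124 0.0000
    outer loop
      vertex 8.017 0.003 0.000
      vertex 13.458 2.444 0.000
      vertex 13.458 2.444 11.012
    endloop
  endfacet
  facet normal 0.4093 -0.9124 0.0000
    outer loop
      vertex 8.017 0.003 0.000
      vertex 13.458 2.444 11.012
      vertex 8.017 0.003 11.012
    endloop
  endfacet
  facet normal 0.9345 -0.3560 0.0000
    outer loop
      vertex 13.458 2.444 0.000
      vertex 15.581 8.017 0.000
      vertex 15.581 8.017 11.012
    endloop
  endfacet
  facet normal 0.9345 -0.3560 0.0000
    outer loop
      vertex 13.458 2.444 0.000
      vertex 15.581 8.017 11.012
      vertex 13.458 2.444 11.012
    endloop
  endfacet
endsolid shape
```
; perimeter-only toolpath
G21 ; units = mm
G90 ; absolute positioning
G28 ; home
; layer 1
G0 Z3.671
G0 X15.581 Y8.017
G1 X13.140 Y13.458
G1 X7.567 Y15.581
G1 X2.126 Y13.140
G1 X0.003 Y7.567
G1 X2.444 Y2.126
G1 X8.017 Y0.003
G1 X13.458 Y2.444
G1 X15.581 Y8.017
; layer 2
G0 Z7.341
G0 X15.581 Y8.017
G1 X13.140 Y13.458
G1 X7.567 Y15.581
G1 X2.126 Y13.140
G1 X0.003 Y7.567
G1 X2.444 Y2.126
G1 X8.017 Y0.003
G1 X13.458 Y2.444
G1 X15.581 Y8.017
; layer 3
G0 Z11.012
G0 X15.581 Y8.017
G1 X13.140 Y13.458
G1 X7.567 Y15.581
G1 X2.126 Y13.140
G1 X0.003 Y7.567
G1 X2.444 Y2.126
G1 X8.017 Y0.003
G1 X13.458 Y2.444
G1 X15.581 Y8.017
M2 ; end

The solid is a regular 8-sided prism (a cylinder approximated with 8 flat sides), circumscribed radius ≈ 7.79 mm, height ≈ 11 mm. Slicing at Δz = 3.671 mm — 3 equal slices spanning the solid's height, so layer i sits at z = i·h/3 — gives 3 non-empty perimeters. Each is a 8-segment closed polygon; G0 lifts to the layer z and rapids to the start vertex, then G1 traces the edges.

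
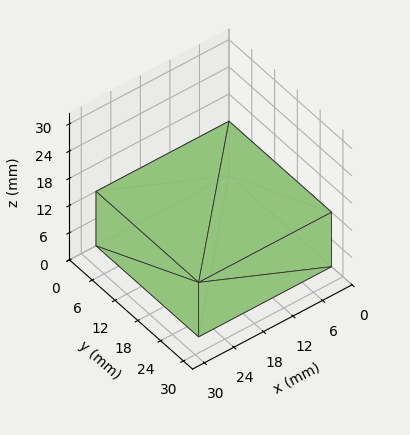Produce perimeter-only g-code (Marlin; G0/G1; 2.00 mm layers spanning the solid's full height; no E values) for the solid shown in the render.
Reading the render: the shape is a rectangular box, roughly 27 × 27 mm footprint and 12 mm tall (dimensions read to the nearest mm from the axis ticks). For the g-code, the solid's height is divided into equal slices at the stated Δz and each level perimeter traced with G1 moves after a G0 lift.

; perimeter-only toolpath
G21 ; units = mm
G90 ; absolute positioning
G28 ; home
; layer 1
G0 Z2.00
G0 X0.00 Y0.00
G1 X27.00 Y0.00
G1 X27.00 Y27.00
G1 X0.00 Y27.00
G1 X0.00 Y0.00
; layer 2
G0 Z4.00
G0 X0.00 Y0.00
G1 X27.00 Y0.00
G1 X27.00 Y27.00
G1 X0.00 Y27.00
G1 X0.00 Y0.00
; layer 3
G0 Z6.00
G0 X0.00 Y0.00
G1 X27.00 Y0.00
G1 X27.00 Y27.00
G1 X0.00 Y27.00
G1 X0.00 Y0.00
; layer 4
G0 Z8.00
G0 X0.00 Y0.00
G1 X27.00 Y0.00
G1 X27.00 Y27.00
G1 X0.00 Y27.00
G1 X0.00 Y0.00
; layer 5
G0 Z10.00
G0 X0.00 Y0.00
G1 X27.00 Y0.00
G1 X27.00 Y27.00
G1 X0.00 Y27.00
G1 X0.00 Y0.00
; layer 6
G0 Z12.00
G0 X0.00 Y0.00
G1 X27.00 Y0.00
G1 X27.00 Y27.00
G1 X0.00 Y27.00
G1 X0.00 Y0.00
M2 ; end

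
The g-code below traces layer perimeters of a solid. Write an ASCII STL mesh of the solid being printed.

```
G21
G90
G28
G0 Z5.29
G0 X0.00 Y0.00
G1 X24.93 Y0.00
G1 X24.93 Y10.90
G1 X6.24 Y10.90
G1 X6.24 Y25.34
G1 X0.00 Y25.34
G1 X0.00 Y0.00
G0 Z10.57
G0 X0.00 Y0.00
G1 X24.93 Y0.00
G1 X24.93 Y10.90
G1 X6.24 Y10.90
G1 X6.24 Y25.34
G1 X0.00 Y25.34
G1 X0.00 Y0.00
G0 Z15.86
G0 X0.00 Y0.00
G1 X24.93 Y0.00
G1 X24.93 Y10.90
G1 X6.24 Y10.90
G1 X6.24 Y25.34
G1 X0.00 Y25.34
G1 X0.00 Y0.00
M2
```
solid part
  facet normal 0.0000 0.0000 -1.0000
    outer loop
      vertex 24.93 10.90 0.00
      vertex 24.93 0.00 0.00
      vertex 0.00 0.00 0.00
    endloop
  endfacet
  facet normal 0.0000 0.0000 -1.0000
    outer loop
      vertex 6.24 10.90 0.00
      vertex 24.93 10.90 0.00
      vertex 0.00 0.00 0.00
    endloop
  endfacet
  facet normal 0.0000 0.0000 -1.0000
    outer loop
      vertex 6.24 25.34 0.00
      vertex 6.24 10.90 0.00
      vertex 0.00 0.00 0.00
    endloop
  endfacet
  facet normal 0.0000 0.0000 -1.0000
    outer loop
      vertex 0.00 25.34 0.00
      vertex 6.24 25.34 0.00
      vertex 0.00 0.00 0.00
    endloop
  endfacet
  facet normal 0.0000 0.0000 1.0000
    outer loop
      vertex 0.00 0.00 15.86
      vertex 24.93 0.00 15.86
      vertex 24.93 10.90 15.86
    endloop
  endfacet
  facet normal 0.0000 0.0000 1.0000
    outer loop
      vertex 0.00 0.00 15.86
      vertex 24.93 10.90 15.86
      vertex 6.24 10.90 15.86
    endloop
  endfacet
  facet normal 0.0000 0.0000 1.0000
    outer loop
      vertex 0.00 0.00 15.86
      vertex 6.24 10.90 15.86
      vertex 6.24 25.34 15.86
    endloop
  endfacet
  facet normal 0.0000 0.0000 1.0000
    outer loop
      vertex 0.00 0.00 15.86
      vertex 6.24 25.34 15.86
      vertex 0.00 25.34 15.86
    endloop
  endfacet
  facet normal 0.0000 -1.0000 0.0000
    outer loop
      vertex 0.00 0.00 0.00
      vertex 24.93 0.00 0.00
      vertex 24.93 0.00 15.86
    endloop
  endfacet
  facet normal 0.0000 -1.0000 0.0000
    outer loop
      vertex 0.00 0.00 0.00
      vertex 24.93 0.00 15.86
      vertex 0.00 0.00 15.86
    endloop
  endfacet
  facet normal 1.0000 0.0000 0.0000
    outer loop
      vertex 24.93 0.00 0.00
      vertex 24.93 10.90 0.00
      vertex 24.93 10.90 15.86
    endloop
  endfacet
  facet normal 1.0000 0.0000 0.0000
    outer loop
      vertex 24.93 0.00 0.00
      vertex 24.93 10.90 15.86
      vertex 24.93 0.00 15.86
    endloop
  endfacet
  facet normal 0.0000 1.0000 0.0000
    outer loop
      vertex 24.93 10.90 0.00
      vertex 6.24 10.90 0.00
      vertex 6.24 10.90 15.86
    endloop
  endfacet
  facet normal 0.0000 1.0000 0.0000
    outer loop
      vertex 24.93 10.90 0.00
      vertex 6.24 10.90 15.86
      vertex 24.93 10.90 15.86
    endloop
  endfacet
  facet normal 1.0000 0.0000 0.0000
    outer loop
      vertex 6.24 10.90 0.00
      vertex 6.24 25.34 0.00
      vertex 6.24 25.34 15.86
    endloop
  endfacet
  facet normal 1.0000 0.0000 0.0000
    outer loop
      vertex 6.24 10.90 0.00
      vertex 6.24 25.34 15.86
      vertex 6.24 10.90 15.86
    endloop
  endfacet
  facet normal 0.0000 1.0000 0.0000
    outer loop
      vertex 6.24 25.34 0.00
      vertex 0.00 25.34 0.00
      vertex 0.00 25.34 15.86
    endloop
  endfacet
  facet normal 0.0000 1.0000 0.0000
    outer loop
      vertex 6.24 25.34 0.00
      vertex 0.00 25.34 15.86
      vertex 6.24 25.34 15.86
    endloop
  endfacet
  facet normal -1.0000 0.0000 0.0000
    outer loop
      vertex 0.00 25.34 0.00
      vertex 0.00 0.00 0.00
      vertex 0.00 0.00 15.86
    endloop
  endfacet
  facet normal -1.0000 0.0000 0.0000
    outer loop
      vertex 0.00 25.34 0.00
      vertex 0.00 0.00 15.86
      vertex 0.00 25.34 15.86
    endloop
  endfacet
endsolid part

The G0 Z moves step by Δz≈5.29 mm. Every layer's G1 loop is the same polygon, so the solid is a straight extrusion of it from z=0 to z≈15.9. Closing with flat bottom and top caps and triangulating gives 20 facets — an L-shaped prism: outer 24.9 × 25.3 mm, arm thicknesses ≈ 10.9 mm (horizontal) and 6.24 mm (vertical), extruded 15.9 mm in z.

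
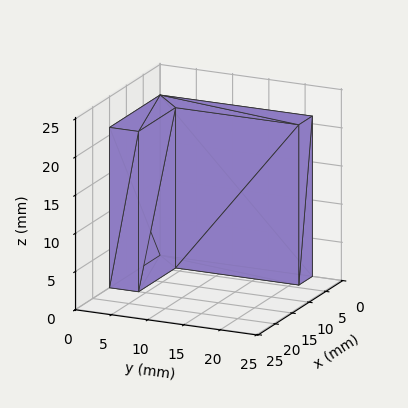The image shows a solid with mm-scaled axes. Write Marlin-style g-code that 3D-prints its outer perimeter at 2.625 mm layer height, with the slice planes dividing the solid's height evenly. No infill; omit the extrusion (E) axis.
Reading the render: the shape is an L-shaped prism: outer 15 × 21 mm, arm thicknesses ≈ 4 mm (horizontal) and 4 mm (vertical), extruded 21 mm in z (dimensions read to the nearest mm from the axis ticks). For the g-code, the solid's height is divided into equal slices at the stated Δz and each level perimeter traced with G1 moves after a G0 lift.

; perimeter-only toolpath
G21 ; units = mm
G90 ; absolute positioning
G28 ; home
; layer 1
G0 Z2.625
G0 X0.000 Y0.000
G1 X15.000 Y0.000
G1 X15.000 Y4.000
G1 X4.000 Y4.000
G1 X4.000 Y21.000
G1 X0.000 Y21.000
G1 X0.000 Y0.000
; layer 2
G0 Z5.250
G0 X0.000 Y0.000
G1 X15.000 Y0.000
G1 X15.000 Y4.000
G1 X4.000 Y4.000
G1 X4.000 Y21.000
G1 X0.000 Y21.000
G1 X0.000 Y0.000
; layer 3
G0 Z7.875
G0 X0.000 Y0.000
G1 X15.000 Y0.000
G1 X15.000 Y4.000
G1 X4.000 Y4.000
G1 X4.000 Y21.000
G1 X0.000 Y21.000
G1 X0.000 Y0.000
; layer 4
G0 Z10.500
G0 X0.000 Y0.000
G1 X15.000 Y0.000
G1 X15.000 Y4.000
G1 X4.000 Y4.000
G1 X4.000 Y21.000
G1 X0.000 Y21.000
G1 X0.000 Y0.000
; layer 5
G0 Z13.125
G0 X0.000 Y0.000
G1 X15.000 Y0.000
G1 X15.000 Y4.000
G1 X4.000 Y4.000
G1 X4.000 Y21.000
G1 X0.000 Y21.000
G1 X0.000 Y0.000
; layer 6
G0 Z15.750
G0 X0.000 Y0.000
G1 X15.000 Y0.000
G1 X15.000 Y4.000
G1 X4.000 Y4.000
G1 X4.000 Y21.000
G1 X0.000 Y21.000
G1 X0.000 Y0.000
; layer 7
G0 Z18.375
G0 X0.000 Y0.000
G1 X15.000 Y0.000
G1 X15.000 Y4.000
G1 X4.000 Y4.000
G1 X4.000 Y21.000
G1 X0.000 Y21.000
G1 X0.000 Y0.000
; layer 8
G0 Z21.000
G0 X0.000 Y0.000
G1 X15.000 Y0.000
G1 X15.000 Y4.000
G1 X4.000 Y4.000
G1 X4.000 Y21.000
G1 X0.000 Y21.000
G1 X0.000 Y0.000
M2 ; end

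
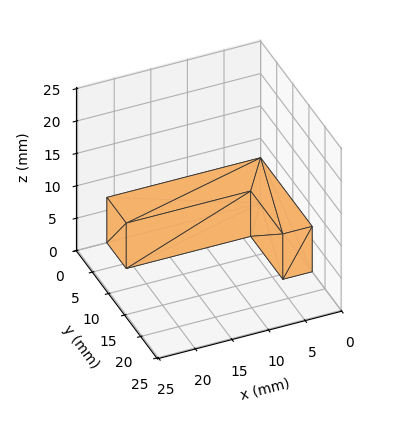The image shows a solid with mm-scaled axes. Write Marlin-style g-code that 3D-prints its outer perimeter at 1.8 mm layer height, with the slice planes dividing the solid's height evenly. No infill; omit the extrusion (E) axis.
Reading the render: the shape is an L-shaped prism: outer 21 × 16 mm, arm thicknesses ≈ 6 mm (horizontal) and 4 mm (vertical), extruded 7 mm in z (dimensions read to the nearest mm from the axis ticks). For the g-code, the solid's height is divided into equal slices at the stated Δz and each level perimeter traced with G1 moves after a G0 lift.

; perimeter-only toolpath
G21 ; units = mm
G90 ; absolute positioning
G28 ; home
; layer 1
G0 Z1.8
G0 X0.0 Y0.0
G1 X21.0 Y0.0
G1 X21.0 Y6.0
G1 X4.0 Y6.0
G1 X4.0 Y16.0
G1 X0.0 Y16.0
G1 X0.0 Y0.0
; layer 2
G0 Z3.5
G0 X0.0 Y0.0
G1 X21.0 Y0.0
G1 X21.0 Y6.0
G1 X4.0 Y6.0
G1 X4.0 Y16.0
G1 X0.0 Y16.0
G1 X0.0 Y0.0
; layer 3
G0 Z5.2
G0 X0.0 Y0.0
G1 X21.0 Y0.0
G1 X21.0 Y6.0
G1 X4.0 Y6.0
G1 X4.0 Y16.0
G1 X0.0 Y16.0
G1 X0.0 Y0.0
; layer 4
G0 Z7.0
G0 X0.0 Y0.0
G1 X21.0 Y0.0
G1 X21.0 Y6.0
G1 X4.0 Y6.0
G1 X4.0 Y16.0
G1 X0.0 Y16.0
G1 X0.0 Y0.0
M2 ; end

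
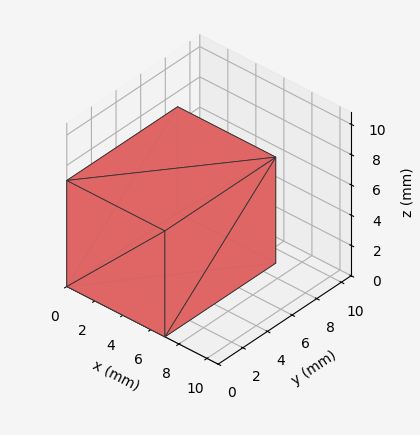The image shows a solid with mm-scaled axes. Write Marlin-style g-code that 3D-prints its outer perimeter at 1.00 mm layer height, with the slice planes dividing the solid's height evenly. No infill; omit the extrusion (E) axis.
Reading the render: the shape is a rectangular box, roughly 7 × 9 mm footprint and 7 mm tall (dimensions read to the nearest mm from the axis ticks). For the g-code, the solid's height is divided into equal slices at the stated Δz and each level perimeter traced with G1 moves after a G0 lift.

; perimeter-only toolpath
G21 ; units = mm
G90 ; absolute positioning
G28 ; home
; layer 1
G0 Z1.00
G0 X0.00 Y0.00
G1 X7.00 Y0.00
G1 X7.00 Y9.00
G1 X0.00 Y9.00
G1 X0.00 Y0.00
; layer 2
G0 Z2.00
G0 X0.00 Y0.00
G1 X7.00 Y0.00
G1 X7.00 Y9.00
G1 X0.00 Y9.00
G1 X0.00 Y0.00
; layer 3
G0 Z3.00
G0 X0.00 Y0.00
G1 X7.00 Y0.00
G1 X7.00 Y9.00
G1 X0.00 Y9.00
G1 X0.00 Y0.00
; layer 4
G0 Z4.00
G0 X0.00 Y0.00
G1 X7.00 Y0.00
G1 X7.00 Y9.00
G1 X0.00 Y9.00
G1 X0.00 Y0.00
; layer 5
G0 Z5.00
G0 X0.00 Y0.00
G1 X7.00 Y0.00
G1 X7.00 Y9.00
G1 X0.00 Y9.00
G1 X0.00 Y0.00
; layer 6
G0 Z6.00
G0 X0.00 Y0.00
G1 X7.00 Y0.00
G1 X7.00 Y9.00
G1 X0.00 Y9.00
G1 X0.00 Y0.00
; layer 7
G0 Z7.00
G0 X0.00 Y0.00
G1 X7.00 Y0.00
G1 X7.00 Y9.00
G1 X0.00 Y9.00
G1 X0.00 Y0.00
M2 ; end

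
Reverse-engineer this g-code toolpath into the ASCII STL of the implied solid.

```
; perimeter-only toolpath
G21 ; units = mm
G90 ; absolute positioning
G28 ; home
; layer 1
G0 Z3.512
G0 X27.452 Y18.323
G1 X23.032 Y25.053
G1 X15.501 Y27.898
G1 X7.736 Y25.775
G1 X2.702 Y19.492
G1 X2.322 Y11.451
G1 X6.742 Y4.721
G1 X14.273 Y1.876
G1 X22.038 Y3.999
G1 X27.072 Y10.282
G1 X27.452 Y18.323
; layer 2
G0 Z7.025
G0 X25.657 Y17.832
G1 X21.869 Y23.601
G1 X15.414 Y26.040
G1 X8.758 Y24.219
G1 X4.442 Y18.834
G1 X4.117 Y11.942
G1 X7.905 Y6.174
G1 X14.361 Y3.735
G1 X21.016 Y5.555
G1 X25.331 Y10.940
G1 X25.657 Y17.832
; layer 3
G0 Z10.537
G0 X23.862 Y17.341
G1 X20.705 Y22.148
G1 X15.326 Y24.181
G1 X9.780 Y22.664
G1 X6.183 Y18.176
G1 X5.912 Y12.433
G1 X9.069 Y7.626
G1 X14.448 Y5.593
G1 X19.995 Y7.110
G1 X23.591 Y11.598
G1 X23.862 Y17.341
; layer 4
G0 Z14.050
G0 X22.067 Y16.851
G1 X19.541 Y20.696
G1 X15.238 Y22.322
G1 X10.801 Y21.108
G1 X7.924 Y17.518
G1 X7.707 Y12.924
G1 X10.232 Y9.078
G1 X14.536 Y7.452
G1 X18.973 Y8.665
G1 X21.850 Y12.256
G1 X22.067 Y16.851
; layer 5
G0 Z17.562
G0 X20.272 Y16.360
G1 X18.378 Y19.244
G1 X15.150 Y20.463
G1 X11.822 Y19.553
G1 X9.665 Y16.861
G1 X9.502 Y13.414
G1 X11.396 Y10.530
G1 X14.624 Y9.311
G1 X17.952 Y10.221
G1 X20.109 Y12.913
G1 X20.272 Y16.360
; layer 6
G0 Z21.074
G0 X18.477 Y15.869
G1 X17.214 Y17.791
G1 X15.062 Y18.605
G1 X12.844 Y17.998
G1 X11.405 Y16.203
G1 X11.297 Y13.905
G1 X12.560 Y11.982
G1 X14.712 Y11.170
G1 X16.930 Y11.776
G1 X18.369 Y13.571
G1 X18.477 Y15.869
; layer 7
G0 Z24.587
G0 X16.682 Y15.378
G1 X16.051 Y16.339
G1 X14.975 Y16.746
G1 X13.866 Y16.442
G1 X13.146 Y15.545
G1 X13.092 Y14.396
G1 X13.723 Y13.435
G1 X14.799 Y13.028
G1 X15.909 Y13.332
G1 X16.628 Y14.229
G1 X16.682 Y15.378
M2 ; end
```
solid part
  facet normal 0.0000 0.0000 -1.0000
    outer loop
      vertex 15.589 29.757 0.000
      vertex 24.196 26.505 0.000
      vertex 29.247 18.814 0.000
    endloop
  endfacet
  facet normal 0.0000 0.0000 -1.0000
    outer loop
      vertex 6.715 27.330 0.000
      vertex 15.589 29.757 0.000
      vertex 29.247 18.814 0.000
    endloop
  endfacet
  facet normal 0.0000 0.0000 -1.0000
    outer loop
      vertex 0.961 20.150 0.000
      vertex 6.715 27.330 0.000
      vertex 29.247 18.814 0.000
    endloop
  endfacet
  facet normal 0.0000 0.0000 -1.0000
    outer loop
      vertex 0.527 10.960 0.000
      vertex 0.961 20.150 0.000
      vertex 29.247 18.814 0.000
    endloop
  endfacet
  facet normal 0.0000 0.0000 -1.0000
    outer loop
      vertex 5.578 3.269 0.000
      vertex 0.527 10.960 0.000
      vertex 29.247 18.814 0.000
    endloop
  endfacet
  facet normal 0.0000 0.0000 -1.0000
    outer loop
      vertex 14.185 0.017 0.000
      vertex 5.578 3.269 0.000
      vertex 29.247 18.814 0.000
    endloop
  endfacet
  facet normal 0.0000 0.0000 -1.0000
    outer loop
      vertex 23.059 2.444 0.000
      vertex 14.185 0.017 0.000
      vertex 29.247 18.814 0.000
    endloop
  endfacet
  facet normal 0.0000 0.0000 -1.0000
    outer loop
      vertex 28.813 9.624 0.000
      vertex 23.059 2.444 0.000
      vertex 29.247 18.814 0.000
    endloop
  endfacet
  facet normal 0.7465 0.4902 0.4500
    outer loop
      vertex 29.247 18.814 0.000
      vertex 24.196 26.505 0.000
      vertex 14.887 14.887 28.099
    endloop
  endfacet
  facet normal 0.3156 0.8354 0.4500
    outer loop
      vertex 24.196 26.505 0.000
      vertex 15.589 29.757 0.000
      vertex 14.887 14.887 28.099
    endloop
  endfacet
  facet normal -0.2356 0.8614 0.4500
    outer loop
      vertex 15.589 29.757 0.000
      vertex 6.715 27.330 0.000
      vertex 14.887 14.887 28.099
    endloop
  endfacet
  facet normal -0.6969 0.5585 0.4500
    outer loop
      vertex 6.715 27.330 0.000
      vertex 0.961 20.150 0.000
      vertex 14.887 14.887 28.099
    endloop
  endfacet
  facet normal -0.8920 0.0421 0.4500
    outer loop
      vertex 0.961 20.150 0.000
      vertex 0.527 10.960 0.000
      vertex 14.887 14.887 28.099
    endloop
  endfacet
  facet normal -0.7465 -0.4902 0.4500
    outer loop
      vertex 0.527 10.960 0.000
      vertex 5.578 3.269 0.000
      vertex 14.887 14.887 28.099
    endloop
  endfacet
  facet normal -0.3156 -0.8354 0.4500
    outer loop
      vertex 5.578 3.269 0.000
      vertex 14.185 0.017 0.000
      vertex 14.887 14.887 28.099
    endloop
  endfacet
  facet normal 0.2356 -0.8614 0.4500
    outer loop
      vertex 14.185 0.017 0.000
      vertex 23.059 2.444 0.000
      vertex 14.887 14.887 28.099
    endloop
  endfacet
  facet normal 0.6969 -0.5585 0.4500
    outer loop
      vertex 23.059 2.444 0.000
      vertex 28.813 9.624 0.000
      vertex 14.887 14.887 28.099
    endloop
  endfacet
  facet normal 0.8920 -0.0421 0.4500
    outer loop
      vertex 28.813 9.624 0.000
      vertex 29.247 18.814 0.000
      vertex 14.887 14.887 28.099
    endloop
  endfacet
endsolid part

The G0 Z moves step by Δz≈3.512 mm. The G1 loops shrink linearly with z, so the solid tapers from its base footprint up to z≈28.1. Closing with a flat bottom cap and the tapered top and triangulating gives 18 facets — a regular 10-sided pyramid, base circumscribed radius ≈ 14.9 mm, apex at z ≈ 28.1 mm.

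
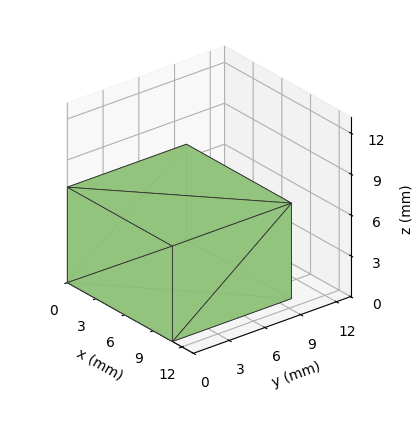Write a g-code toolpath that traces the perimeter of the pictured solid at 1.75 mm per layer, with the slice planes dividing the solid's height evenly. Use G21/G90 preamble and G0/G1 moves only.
Reading the render: the shape is a rectangular box, roughly 11 × 10 mm footprint and 7 mm tall (dimensions read to the nearest mm from the axis ticks). For the g-code, the solid's height is divided into equal slices at the stated Δz and each level perimeter traced with G1 moves after a G0 lift.

; perimeter-only toolpath
G21 ; units = mm
G90 ; absolute positioning
G28 ; home
; layer 1
G0 Z1.75
G0 X0.00 Y0.00
G1 X11.00 Y0.00
G1 X11.00 Y10.00
G1 X0.00 Y10.00
G1 X0.00 Y0.00
; layer 2
G0 Z3.50
G0 X0.00 Y0.00
G1 X11.00 Y0.00
G1 X11.00 Y10.00
G1 X0.00 Y10.00
G1 X0.00 Y0.00
; layer 3
G0 Z5.25
G0 X0.00 Y0.00
G1 X11.00 Y0.00
G1 X11.00 Y10.00
G1 X0.00 Y10.00
G1 X0.00 Y0.00
; layer 4
G0 Z7.00
G0 X0.00 Y0.00
G1 X11.00 Y0.00
G1 X11.00 Y10.00
G1 X0.00 Y10.00
G1 X0.00 Y0.00
M2 ; end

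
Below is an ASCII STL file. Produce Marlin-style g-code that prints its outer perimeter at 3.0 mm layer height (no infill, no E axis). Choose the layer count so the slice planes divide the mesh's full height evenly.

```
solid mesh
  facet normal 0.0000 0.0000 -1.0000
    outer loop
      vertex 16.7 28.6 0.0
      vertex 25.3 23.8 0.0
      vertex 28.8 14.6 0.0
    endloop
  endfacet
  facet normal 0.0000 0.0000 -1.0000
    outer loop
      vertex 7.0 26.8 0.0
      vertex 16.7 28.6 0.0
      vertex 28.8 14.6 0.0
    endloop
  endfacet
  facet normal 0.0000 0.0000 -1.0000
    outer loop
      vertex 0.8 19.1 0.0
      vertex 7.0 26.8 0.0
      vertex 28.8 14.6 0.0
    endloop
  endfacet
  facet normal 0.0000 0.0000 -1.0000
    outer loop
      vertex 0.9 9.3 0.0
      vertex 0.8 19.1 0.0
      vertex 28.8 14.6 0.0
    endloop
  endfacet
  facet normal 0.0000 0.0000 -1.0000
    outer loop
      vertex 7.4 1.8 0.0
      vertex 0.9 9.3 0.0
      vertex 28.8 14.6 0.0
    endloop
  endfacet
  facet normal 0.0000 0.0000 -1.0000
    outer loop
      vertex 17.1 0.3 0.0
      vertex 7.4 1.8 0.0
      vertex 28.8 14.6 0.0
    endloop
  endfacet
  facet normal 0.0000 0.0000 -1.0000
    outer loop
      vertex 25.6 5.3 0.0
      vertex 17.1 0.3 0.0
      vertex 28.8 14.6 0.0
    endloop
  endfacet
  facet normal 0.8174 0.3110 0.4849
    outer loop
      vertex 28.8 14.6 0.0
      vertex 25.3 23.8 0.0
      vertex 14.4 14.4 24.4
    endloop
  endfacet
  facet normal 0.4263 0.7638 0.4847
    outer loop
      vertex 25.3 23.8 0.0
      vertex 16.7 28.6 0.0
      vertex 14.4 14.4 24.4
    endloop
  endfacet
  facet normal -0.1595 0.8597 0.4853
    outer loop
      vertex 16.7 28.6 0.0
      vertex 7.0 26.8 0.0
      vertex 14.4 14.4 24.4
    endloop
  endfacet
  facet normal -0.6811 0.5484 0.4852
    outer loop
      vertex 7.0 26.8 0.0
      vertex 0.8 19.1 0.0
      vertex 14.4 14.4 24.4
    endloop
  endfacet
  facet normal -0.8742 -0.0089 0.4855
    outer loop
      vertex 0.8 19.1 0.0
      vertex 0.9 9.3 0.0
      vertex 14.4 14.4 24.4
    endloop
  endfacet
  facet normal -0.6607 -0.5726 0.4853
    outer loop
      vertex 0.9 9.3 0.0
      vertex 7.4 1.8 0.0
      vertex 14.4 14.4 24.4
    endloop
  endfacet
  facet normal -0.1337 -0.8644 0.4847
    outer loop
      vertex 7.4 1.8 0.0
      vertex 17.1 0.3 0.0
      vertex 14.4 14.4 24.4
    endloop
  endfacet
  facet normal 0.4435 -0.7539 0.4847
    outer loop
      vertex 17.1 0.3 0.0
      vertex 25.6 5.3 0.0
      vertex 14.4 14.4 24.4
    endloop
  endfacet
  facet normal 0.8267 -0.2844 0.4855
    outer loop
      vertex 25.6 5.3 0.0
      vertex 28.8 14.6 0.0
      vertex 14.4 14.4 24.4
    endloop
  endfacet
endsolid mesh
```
; perimeter-only toolpath
G21 ; units = mm
G90 ; absolute positioning
G28 ; home
; layer 1
G0 Z3.0
G0 X27.0 Y14.6
G1 X23.9 Y22.6
G1 X16.4 Y26.8
G1 X7.9 Y25.2
G1 X2.5 Y18.5
G1 X2.6 Y9.9
G1 X8.3 Y3.4
G1 X16.8 Y2.1
G1 X24.2 Y6.4
G1 X27.0 Y14.6
; layer 2
G0 Z6.1
G0 X25.2 Y14.5
G1 X22.6 Y21.5
G1 X16.1 Y25.1
G1 X8.8 Y23.7
G1 X4.2 Y17.9
G1 X4.3 Y10.6
G1 X9.2 Y5.0
G1 X16.4 Y3.8
G1 X22.8 Y7.6
G1 X25.2 Y14.5
; layer 3
G0 Z9.1
G0 X23.4 Y14.5
G1 X21.2 Y20.3
G1 X15.8 Y23.3
G1 X9.8 Y22.1
G1 X5.9 Y17.3
G1 X6.0 Y11.2
G1 X10.0 Y6.5
G1 X16.1 Y5.6
G1 X21.4 Y8.7
G1 X23.4 Y14.5
; layer 4
G0 Z12.2
G0 X21.6 Y14.5
G1 X19.9 Y19.1
G1 X15.6 Y21.5
G1 X10.7 Y20.6
G1 X7.6 Y16.8
G1 X7.7 Y11.9
G1 X10.9 Y8.1
G1 X15.8 Y7.4
G1 X20.0 Y9.8
G1 X21.6 Y14.5
; layer 5
G0 Z15.2
G0 X19.8 Y14.5
G1 X18.5 Y17.9
G1 X15.3 Y19.7
G1 X11.6 Y19.1
G1 X9.3 Y16.2
G1 X9.3 Y12.5
G1 X11.8 Y9.7
G1 X15.4 Y9.1
G1 X18.6 Y11.0
G1 X19.8 Y14.5
; layer 6
G0 Z18.3
G0 X18.0 Y14.5
G1 X17.1 Y16.8
G1 X15.0 Y18.0
G1 X12.6 Y17.5
G1 X11.0 Y15.6
G1 X11.0 Y13.1
G1 X12.7 Y11.2
G1 X15.1 Y10.9
G1 X17.2 Y12.1
G1 X18.0 Y14.5
; layer 7
G0 Z21.3
G0 X16.2 Y14.4
G1 X15.8 Y15.6
G1 X14.7 Y16.2
G1 X13.5 Y15.9
G1 X12.7 Y15.0
G1 X12.7 Y13.8
G1 X13.5 Y12.8
G1 X14.7 Y12.6
G1 X15.8 Y13.3
G1 X16.2 Y14.4
M2 ; end

The solid is a regular 9-sided pyramid, base circumscribed radius ≈ 14.4 mm, apex at z ≈ 24.4 mm. Slicing at Δz = 3.0 mm — 8 equal slices spanning the solid's height, so layer i sits at z = i·h/8 — gives 7 non-empty perimeters. Each is a 9-segment closed polygon; G0 lifts to the layer z and rapids to the start vertex, then G1 traces the edges. The cross-section shrinks linearly with z (the slice at the apex is degenerate and omitted).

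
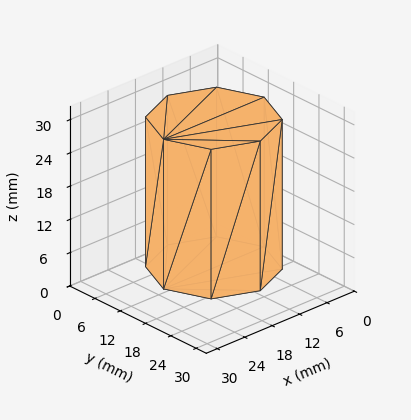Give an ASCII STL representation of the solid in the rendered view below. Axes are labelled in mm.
Reading the render: the shape is a regular 8-sided prism (a cylinder approximated with 8 flat sides), circumscribed radius ≈ 11 mm, height ≈ 27 mm (dimensions read to the nearest mm from the axis ticks). For the STL, each face is triangulated and given an outward normal.

solid part
  facet normal 0.0000 0.0000 -1.0000
    outer loop
      vertex 11.000 22.000 0.000
      vertex 18.778 18.778 0.000
      vertex 22.000 11.000 0.000
    endloop
  endfacet
  facet normal 0.0000 0.0000 -1.0000
    outer loop
      vertex 3.222 18.778 0.000
      vertex 11.000 22.000 0.000
      vertex 22.000 11.000 0.000
    endloop
  endfacet
  facet normal 0.0000 0.0000 -1.0000
    outer loop
      vertex 0.000 11.000 0.000
      vertex 3.222 18.778 0.000
      vertex 22.000 11.000 0.000
    endloop
  endfacet
  facet normal 0.0000 0.0000 -1.0000
    outer loop
      vertex 3.222 3.222 0.000
      vertex 0.000 11.000 0.000
      vertex 22.000 11.000 0.000
    endloop
  endfacet
  facet normal 0.0000 0.0000 -1.0000
    outer loop
      vertex 11.000 0.000 0.000
      vertex 3.222 3.222 0.000
      vertex 22.000 11.000 0.000
    endloop
  endfacet
  facet normal 0.0000 0.0000 -1.0000
    outer loop
      vertex 18.778 3.222 0.000
      vertex 11.000 0.000 0.000
      vertex 22.000 11.000 0.000
    endloop
  endfacet
  facet normal 0.0000 0.0000 1.0000
    outer loop
      vertex 22.000 11.000 27.000
      vertex 18.778 18.778 27.000
      vertex 11.000 22.000 27.000
    endloop
  endfacet
  facet normal 0.0000 0.0000 1.0000
    outer loop
      vertex 22.000 11.000 27.000
      vertex 11.000 22.000 27.000
      vertex 3.222 18.778 27.000
    endloop
  endfacet
  facet normal 0.0000 0.0000 1.0000
    outer loop
      vertex 22.000 11.000 27.000
      vertex 3.222 18.778 27.000
      vertex 0.000 11.000 27.000
    endloop
  endfacet
  facet normal 0.0000 0.0000 1.0000
    outer loop
      vertex 22.000 11.000 27.000
      vertex 0.000 11.000 27.000
      vertex 3.222 3.222 27.000
    endloop
  endfacet
  facet normal 0.0000 0.0000 1.0000
    outer loop
      vertex 22.000 11.000 27.000
      vertex 3.222 3.222 27.000
      vertex 11.000 0.000 27.000
    endloop
  endfacet
  facet normal 0.0000 0.0000 1.0000
    outer loop
      vertex 22.000 11.000 27.000
      vertex 11.000 0.000 27.000
      vertex 18.778 3.222 27.000
    endloop
  endfacet
  facet normal 0.9239 0.3827 0.0000
    outer loop
      vertex 22.000 11.000 0.000
      vertex 18.778 18.778 0.000
      vertex 18.778 18.778 27.000
    endloop
  endfacet
  facet normal 0.9239 0.3827 0.0000
    outer loop
      vertex 22.000 11.000 0.000
      vertex 18.778 18.778 27.000
      vertex 22.000 11.000 27.000
    endloop
  endfacet
  facet normal 0.3827 0.9239 0.0000
    outer loop
      vertex 18.778 18.778 0.000
      vertex 11.000 22.000 0.000
      vertex 11.000 22.000 27.000
    endloop
  endfacet
  facet normal 0.3827 0.9239 0.0000
    outer loop
      vertex 18.778 18.778 0.000
      vertex 11.000 22.000 27.000
      vertex 18.778 18.778 27.000
    endloop
  endfacet
  facet normal -0.3827 0.9239 0.0000
    outer loop
      vertex 11.000 22.000 0.000
      vertex 3.222 18.778 0.000
      vertex 3.222 18.778 27.000
    endloop
  endfacet
  facet normal -0.3827 0.9239 0.0000
    outer loop
      vertex 11.000 22.000 0.000
      vertex 3.222 18.778 27.000
      vertex 11.000 22.000 27.000
    endloop
  endfacet
  facet normal -0.9239 0.3827 0.0000
    outer loop
      vertex 3.222 18.778 0.000
      vertex 0.000 11.000 0.000
      vertex 0.000 11.000 27.000
    endloop
  endfacet
  facet normal -0.9239 0.3827 0.0000
    outer loop
      vertex 3.222 18.778 0.000
      vertex 0.000 11.000 27.000
      vertex 3.222 18.778 27.000
    endloop
  endfacet
  facet normal -0.9239 -0.3827 0.0000
    outer loop
      vertex 0.000 11.000 0.000
      vertex 3.222 3.222 0.000
      vertex 3.222 3.222 27.000
    endloop
  endfacet
  facet normal -0.9239 -0.3827 0.0000
    outer loop
      vertex 0.000 11.000 0.000
      vertex 3.222 3.222 27.000
      vertex 0.000 11.000 27.000
    endloop
  endfacet
  facet normal -0.3827 -0.9239 0.0000
    outer loop
      vertex 3.222 3.222 0.000
      vertex 11.000 0.000 0.000
      vertex 11.000 0.000 27.000
    endloop
  endfacet
  facet normal -0.3827 -0.9239 0.0000
    outer loop
      vertex 3.222 3.222 0.000
      vertex 11.000 0.000 27.000
      vertex 3.222 3.222 27.000
    endloop
  endfacet
  facet normal 0.3827 -0.9239 0.0000
    outer loop
      vertex 11.000 0.000 0.000
      vertex 18.778 3.222 0.000
      vertex 18.778 3.222 27.000
    endloop
  endfacet
  facet normal 0.3827 -0.9239 0.0000
    outer loop
      vertex 11.000 0.000 0.000
      vertex 18.778 3.222 27.000
      vertex 11.000 0.000 27.000
    endloop
  endfacet
  facet normal 0.9239 -0.3827 0.0000
    outer loop
      vertex 18.778 3.222 0.000
      vertex 22.000 11.000 0.000
      vertex 22.000 11.000 27.000
    endloop
  endfacet
  facet normal 0.9239 -0.3827 0.0000
    outer loop
      vertex 18.778 3.222 0.000
      vertex 22.000 11.000 27.000
      vertex 18.778 3.222 27.000
    endloop
  endfacet
endsolid part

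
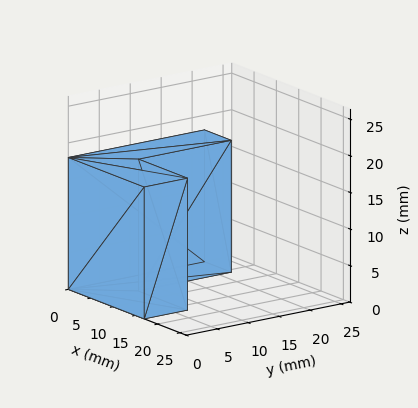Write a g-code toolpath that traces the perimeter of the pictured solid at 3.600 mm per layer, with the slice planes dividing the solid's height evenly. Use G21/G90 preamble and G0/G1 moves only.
Reading the render: the shape is an L-shaped prism: outer 17 × 22 mm, arm thicknesses ≈ 7 mm (horizontal) and 6 mm (vertical), extruded 18 mm in z (dimensions read to the nearest mm from the axis ticks). For the g-code, the solid's height is divided into equal slices at the stated Δz and each level perimeter traced with G1 moves after a G0 lift.

; perimeter-only toolpath
G21 ; units = mm
G90 ; absolute positioning
G28 ; home
; layer 1
G0 Z3.600
G0 X0.000 Y0.000
G1 X17.000 Y0.000
G1 X17.000 Y7.000
G1 X6.000 Y7.000
G1 X6.000 Y22.000
G1 X0.000 Y22.000
G1 X0.000 Y0.000
; layer 2
G0 Z7.200
G0 X0.000 Y0.000
G1 X17.000 Y0.000
G1 X17.000 Y7.000
G1 X6.000 Y7.000
G1 X6.000 Y22.000
G1 X0.000 Y22.000
G1 X0.000 Y0.000
; layer 3
G0 Z10.800
G0 X0.000 Y0.000
G1 X17.000 Y0.000
G1 X17.000 Y7.000
G1 X6.000 Y7.000
G1 X6.000 Y22.000
G1 X0.000 Y22.000
G1 X0.000 Y0.000
; layer 4
G0 Z14.400
G0 X0.000 Y0.000
G1 X17.000 Y0.000
G1 X17.000 Y7.000
G1 X6.000 Y7.000
G1 X6.000 Y22.000
G1 X0.000 Y22.000
G1 X0.000 Y0.000
; layer 5
G0 Z18.000
G0 X0.000 Y0.000
G1 X17.000 Y0.000
G1 X17.000 Y7.000
G1 X6.000 Y7.000
G1 X6.000 Y22.000
G1 X0.000 Y22.000
G1 X0.000 Y0.000
M2 ; end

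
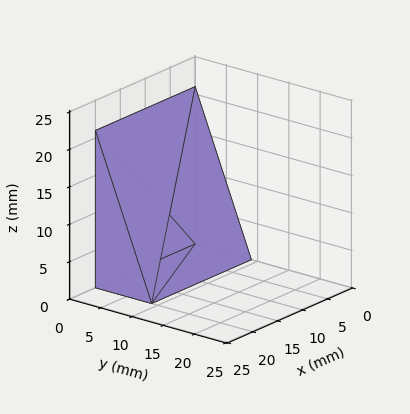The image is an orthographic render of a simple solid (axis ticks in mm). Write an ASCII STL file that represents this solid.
Reading the render: the shape is a wedge (ramp): 20 × 9 mm base, rising to 21 mm along the y=0 edge and sloping linearly to z=0 at y=9 (dimensions read to the nearest mm from the axis ticks). For the STL, each face is triangulated and given an outward normal.

solid part
  facet normal 0.0000 0.0000 -1.0000
    outer loop
      vertex 20.000 9.000 0.000
      vertex 20.000 0.000 0.000
      vertex 0.000 0.000 0.000
    endloop
  endfacet
  facet normal 0.0000 0.0000 -1.0000
    outer loop
      vertex 0.000 9.000 0.000
      vertex 20.000 9.000 0.000
      vertex 0.000 0.000 0.000
    endloop
  endfacet
  facet normal 0.0000 -1.0000 0.0000
    outer loop
      vertex 0.000 0.000 0.000
      vertex 20.000 0.000 0.000
      vertex 20.000 0.000 21.000
    endloop
  endfacet
  facet normal 0.0000 -1.0000 0.0000
    outer loop
      vertex 0.000 0.000 0.000
      vertex 20.000 0.000 21.000
      vertex 0.000 0.000 21.000
    endloop
  endfacet
  facet normal 0.0000 0.9191 0.3939
    outer loop
      vertex 0.000 0.000 21.000
      vertex 20.000 0.000 21.000
      vertex 20.000 9.000 0.000
    endloop
  endfacet
  facet normal 0.0000 0.9191 0.3939
    outer loop
      vertex 0.000 0.000 21.000
      vertex 20.000 9.000 0.000
      vertex 0.000 9.000 0.000
    endloop
  endfacet
  facet normal -1.0000 0.0000 0.0000
    outer loop
      vertex 0.000 0.000 21.000
      vertex 0.000 9.000 0.000
      vertex 0.000 0.000 0.000
    endloop
  endfacet
  facet normal 1.0000 0.0000 0.0000
    outer loop
      vertex 20.000 0.000 0.000
      vertex 20.000 9.000 0.000
      vertex 20.000 0.000 21.000
    endloop
  endfacet
endsolid part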